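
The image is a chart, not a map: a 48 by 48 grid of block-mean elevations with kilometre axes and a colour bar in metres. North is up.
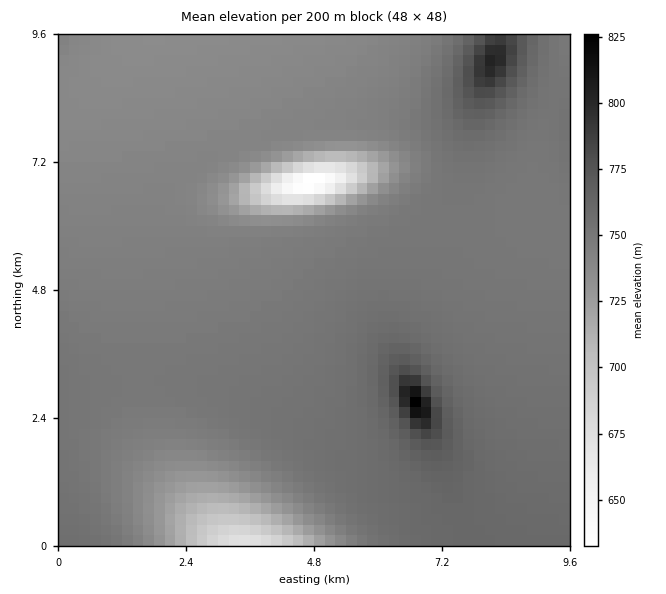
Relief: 625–830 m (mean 745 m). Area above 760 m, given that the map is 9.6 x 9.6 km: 8.6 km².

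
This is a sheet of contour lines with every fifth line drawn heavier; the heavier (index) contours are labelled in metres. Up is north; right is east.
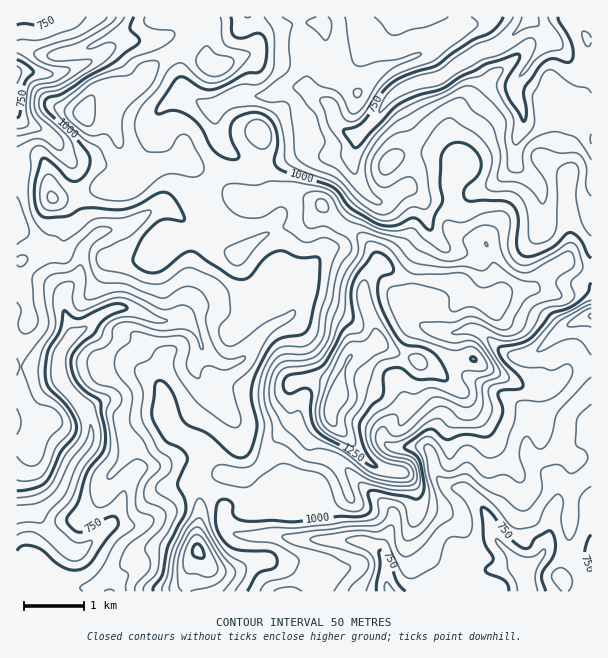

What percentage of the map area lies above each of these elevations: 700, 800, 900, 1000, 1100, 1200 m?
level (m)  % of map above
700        97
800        85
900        63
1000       37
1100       16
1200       7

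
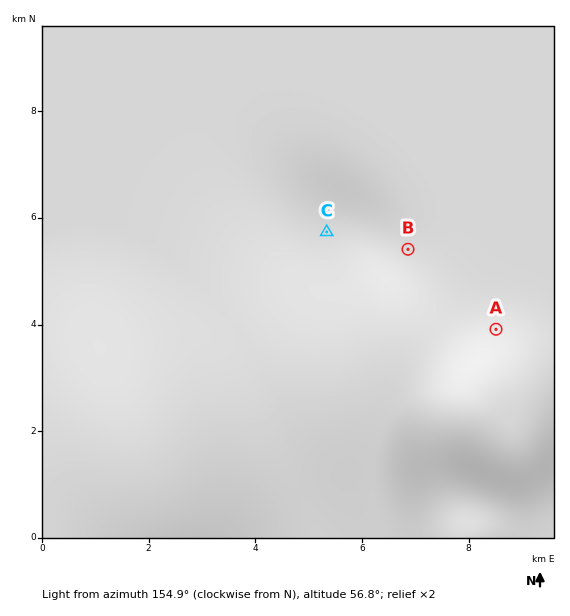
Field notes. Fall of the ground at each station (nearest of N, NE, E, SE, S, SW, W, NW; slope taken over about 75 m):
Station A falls S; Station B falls E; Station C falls SW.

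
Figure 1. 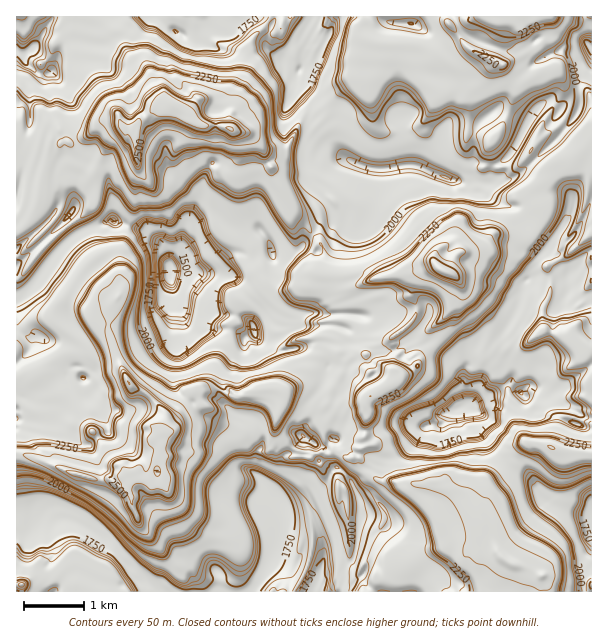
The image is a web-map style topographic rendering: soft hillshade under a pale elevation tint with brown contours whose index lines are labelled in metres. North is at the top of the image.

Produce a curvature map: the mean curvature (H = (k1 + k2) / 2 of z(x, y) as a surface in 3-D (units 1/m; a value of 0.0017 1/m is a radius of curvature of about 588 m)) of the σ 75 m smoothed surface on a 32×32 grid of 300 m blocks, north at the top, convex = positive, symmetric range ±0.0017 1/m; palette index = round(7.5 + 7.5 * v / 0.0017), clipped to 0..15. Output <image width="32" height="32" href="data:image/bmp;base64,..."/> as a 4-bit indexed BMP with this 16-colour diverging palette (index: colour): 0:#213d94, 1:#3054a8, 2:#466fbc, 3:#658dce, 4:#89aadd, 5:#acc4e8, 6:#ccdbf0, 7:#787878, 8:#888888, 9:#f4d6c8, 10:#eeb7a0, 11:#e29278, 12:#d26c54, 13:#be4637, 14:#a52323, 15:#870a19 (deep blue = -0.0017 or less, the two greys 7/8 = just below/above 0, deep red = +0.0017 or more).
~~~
<image width="32" height="32" href="data:image/bmp;base64,Qk12AgAAAAAAAHYAAAAoAAAAIAAAACAAAAABAAQAAAAAAAACAAATCwAAEwsAABAAAAAAAAAAlD0hAKhUMAC8b0YAzo1lAN2qiQDoxKwA8NvMAHh4eACIiIgAyNb0AKC37gB4kuIAVGzSADdGvgAjI6UAGQqHAPiIjEJMdWKsKVqqliqHjaOcqckHqlP0V4doqHO5iYyzBH0wbXSKxmemhqlOmIjLpmdUBP07R8R1l7R3LHiLSXRnQFrxq4aTdJbBZJl4mnKTITmn2Pk2lCiJhH64iMdBVFj/jqnXUoB3RDx7ztyWKMf/yWhqtqpnrerHl3aIlmz/NDC2PMWFuKEHecYjU2z9hZd2ZmznlVD0qE9QMlUpNoGXiGRrd8K652hfaGYAbVY5iIdH+lvonvpoSu6rZYg4G5mHPoZWqjSYh3XLt4yohbhmlk9YAZdnNah3VHknhpCbVZLcZ2gscIWpeHtadFav6o16rHUThqlzCHd1adhVVTY1xNrVRszIX7mFJleNknh3wXhv+AgzWD6IjP2L+Hc4ZrYch8gGpchFuZhYrnfYZZJsQYyiQ32HVJczhnuK1MNtuHkwcrKJdl+Edzpo9YeNCZmE8Mq0pUDNV4d0mYZZjCiIibKumArot0iJqYYlOLk3eHiD+CloVKV4YiMjhmV6qXiGI/VnNZ6XeGqqmHbg1LiIhtr0Ju78CmiHh4V591pbjca/Xr9lXhiXSkVpNxoIVmVDm23nudxwtn6Bq6qKgoijZXRcmqq4ZEjoqad2ZqzUCnhlyoZ0aRcn2IiIaPl2qFO4dWpgIriEY9iap4YkSGCxmIizJXY611K7QSmYzMmm"/>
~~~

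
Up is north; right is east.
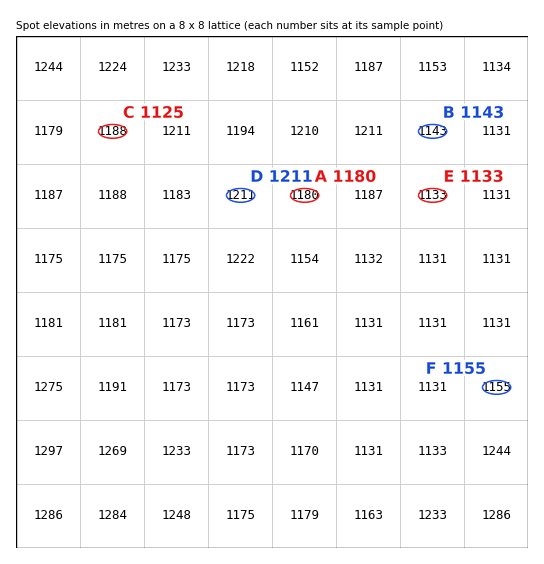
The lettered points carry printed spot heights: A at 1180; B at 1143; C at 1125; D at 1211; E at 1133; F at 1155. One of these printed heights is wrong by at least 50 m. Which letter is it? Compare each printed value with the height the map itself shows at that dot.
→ C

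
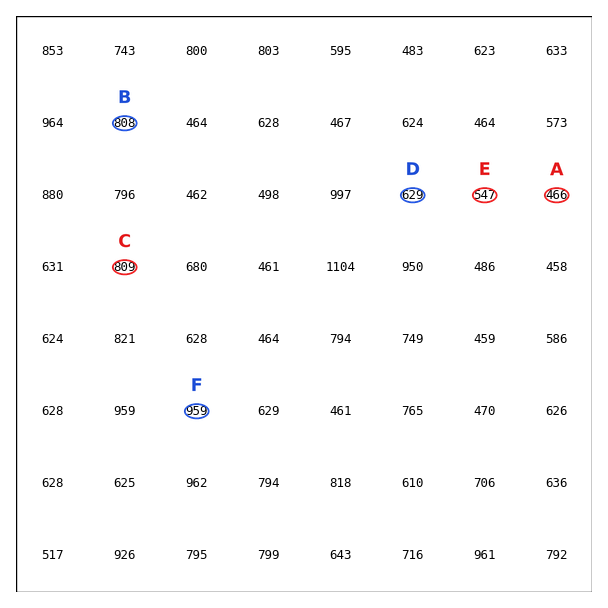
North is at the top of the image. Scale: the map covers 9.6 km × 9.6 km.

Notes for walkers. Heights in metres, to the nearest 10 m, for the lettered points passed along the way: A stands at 470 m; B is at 810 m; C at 810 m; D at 630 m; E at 550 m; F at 960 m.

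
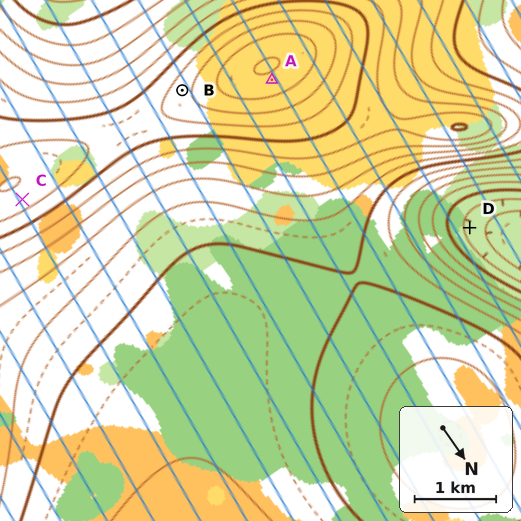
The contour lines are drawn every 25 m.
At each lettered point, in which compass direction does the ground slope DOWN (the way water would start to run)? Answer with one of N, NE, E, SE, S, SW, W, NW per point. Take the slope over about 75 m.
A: N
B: SE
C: N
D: NW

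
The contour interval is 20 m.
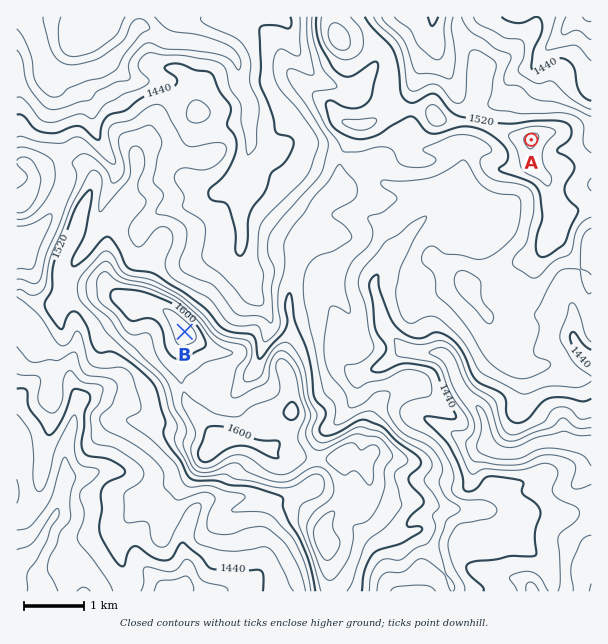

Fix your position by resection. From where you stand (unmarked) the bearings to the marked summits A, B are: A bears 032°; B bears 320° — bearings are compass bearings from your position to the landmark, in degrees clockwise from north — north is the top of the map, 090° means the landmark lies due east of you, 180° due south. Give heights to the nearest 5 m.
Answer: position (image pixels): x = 315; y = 486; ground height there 1530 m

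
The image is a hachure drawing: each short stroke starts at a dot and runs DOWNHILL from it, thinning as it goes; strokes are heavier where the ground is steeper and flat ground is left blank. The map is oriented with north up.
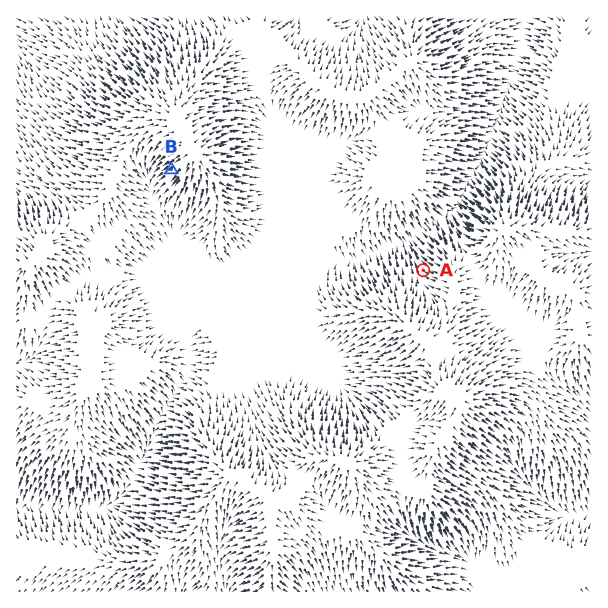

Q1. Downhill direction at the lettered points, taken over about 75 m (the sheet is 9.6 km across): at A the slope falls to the NW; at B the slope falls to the SW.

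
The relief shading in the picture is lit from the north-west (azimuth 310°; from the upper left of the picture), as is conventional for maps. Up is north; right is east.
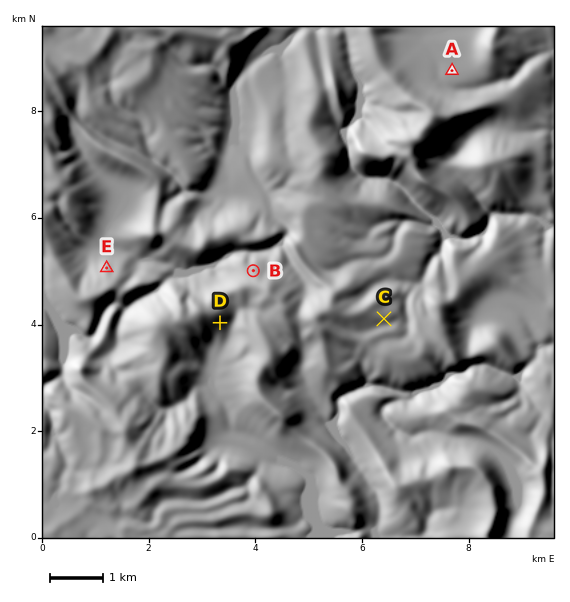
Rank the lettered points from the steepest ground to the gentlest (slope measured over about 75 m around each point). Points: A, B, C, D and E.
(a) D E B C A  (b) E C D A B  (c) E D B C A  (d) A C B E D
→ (a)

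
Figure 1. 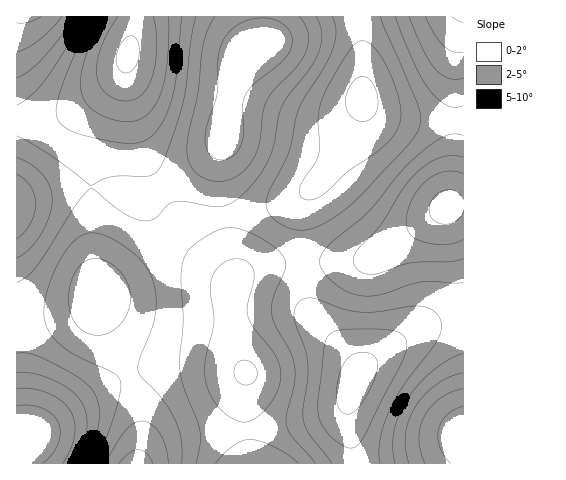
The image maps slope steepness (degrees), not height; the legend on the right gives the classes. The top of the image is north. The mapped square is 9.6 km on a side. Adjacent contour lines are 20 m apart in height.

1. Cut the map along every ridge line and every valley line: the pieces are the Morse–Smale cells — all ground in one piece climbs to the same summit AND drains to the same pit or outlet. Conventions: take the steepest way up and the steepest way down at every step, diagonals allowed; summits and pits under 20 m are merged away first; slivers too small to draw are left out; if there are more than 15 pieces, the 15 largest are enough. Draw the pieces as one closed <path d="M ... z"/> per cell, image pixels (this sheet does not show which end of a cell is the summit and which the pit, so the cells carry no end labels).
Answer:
<path d="M356 16l-94 1 0 25-20 20-5 12-9 29-9 65 0 24 4 25 44-9 34-12 19-16 23-30 13-25 6-23 0-54z"/><path d="M262 16l-127 1-1 15-12 45-26 53-4 24 0 32 19 3 23 9 6 0 36-19 27-18 16-15 6-12 3-31 9-29 8-15 17-17z"/><path d="M302 262l-22 1-23 5-16 7-9 10 0 40 7 30 7 17-1 51 6 39 1 2 103 0 1-6-9-37 0-14 11-31 0-6-11-16-35-39-7-18z"/><path d="M363 101l-7 24-13 25-39 50-2 11 0 47 2 4 57-1 9-2 65-43 14-13 6-41 1-40-64-4-22-9z"/><path d="M463 121l-7 1-4 64-3 17-5 7-74 49-9 2-58 2 1 27 5 18 11 18 32 34 6 15 13-15 42-28 26-9 25-3z"/><path d="M463 320l-24 3-19 6-39 24-21 18-6 12-7 24 1 23 8 34 108-1z"/><path d="M175 235l-30 28-46 31 0 10 6 21 23 50 40-10 49 1 27 6-12-47-1-34 2-7-31-24z"/><path d="M204 365l-44 1-31 10 8 24 4 21 0 23-3 20 114-1-7-40 1-51-14-4z"/><path d="M134 16l-117 0-1 104 19 1 28-6 18-9 24-18 16-15 5-9 8-32z"/><path d="M463 16l-106 0 5 32 2 55 6 6 9 5 19 5 57 2 1-62z"/><path d="M91 186l-25 3-50 12 0 90 5 28 28-2 22-5 19-8 8-6 1-4-7-48z"/><path d="M98 296l-8 8-19 8-50 8 2 93 5 22 10-4 56-38 34-17-23-51z"/><path d="M129 375l-35 18-56 38-9 4-4 10-1 18 113 1 4-20 0-23-4-21z"/><path d="M124 67l-19 21-30 21-23 10-36 3 1 78 49-11 26-3 0-32 4-24 26-53z"/><path d="M95 186l-3 1 0 59 6 47 1 1 46-31 27-24 3-5-34-34-25-10z"/>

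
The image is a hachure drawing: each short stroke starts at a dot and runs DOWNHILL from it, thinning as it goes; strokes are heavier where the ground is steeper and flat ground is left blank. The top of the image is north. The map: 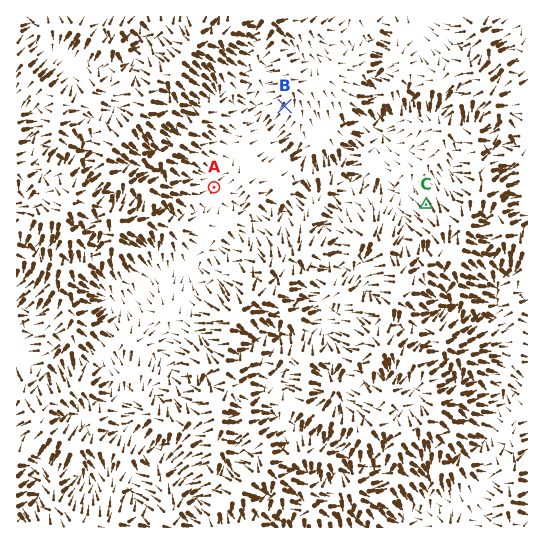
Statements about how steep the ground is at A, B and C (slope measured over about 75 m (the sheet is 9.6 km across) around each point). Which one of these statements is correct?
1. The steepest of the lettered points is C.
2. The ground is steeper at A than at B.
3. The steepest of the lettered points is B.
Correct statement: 1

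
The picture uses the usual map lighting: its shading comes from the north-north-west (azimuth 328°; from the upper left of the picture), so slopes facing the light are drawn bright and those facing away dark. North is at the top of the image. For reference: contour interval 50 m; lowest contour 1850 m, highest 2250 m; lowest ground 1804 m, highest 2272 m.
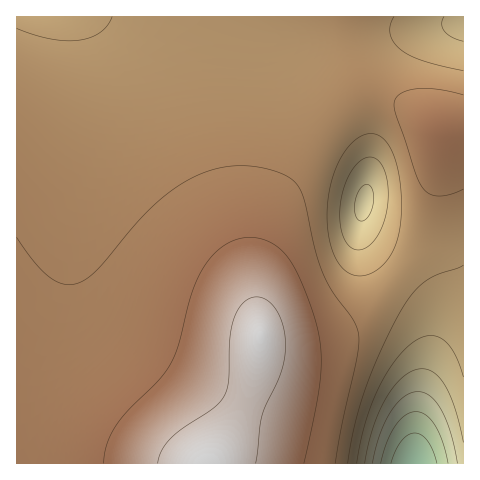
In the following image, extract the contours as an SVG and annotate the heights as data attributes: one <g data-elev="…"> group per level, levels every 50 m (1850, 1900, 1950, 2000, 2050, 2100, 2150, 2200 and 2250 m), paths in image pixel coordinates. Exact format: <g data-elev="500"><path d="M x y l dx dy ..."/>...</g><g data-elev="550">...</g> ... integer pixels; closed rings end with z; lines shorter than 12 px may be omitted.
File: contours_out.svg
<g data-elev="1850"><path d="M391 463l5-12 5-10 6-6 7-2 7 2 6 6 6 10 4 12"/></g><g data-elev="1900"><path d="M381 463l5-20 9-17 10-11 11-3 10 3 9 10 7 16 6 22"/></g><g data-elev="1950"><path d="M372 463l7-28 11-23 14-15 7-4 7-1 7 1 6 4 10 13 10 23 6 30"/></g><g data-elev="2000"><path d="M365 463l8-35 12-29 8-12 9-9 8-6 8-3 7 0 7 2 7 6 6 8 10 24 8 33"/><path d="M361 221l-4-2-2-4 0-14 6-13 3-3 4-1 3 3 2 5 0 12-5 13-4 3z"/></g><g data-elev="2050"><path d="M357 463l7-37 13-34 15-28 19-20 8-5 8-3 7 0 8 3 6 5 6 9 9 24"/><path d="M358 250l-4-1-5-3-6-10-3-15 1-19 4-17 8-16 9-9 9-3 8 5 6 11 3 15-1 19-3 16-7 14-9 10z"/><path d="M463 41l-10-3-8-6-3-7 2-8"/></g><g data-elev="2100"><path d="M348 463l6-37 11-36 16-39 20-40 12-18 12-11 12-7 26-10"/><path d="M356 276l-7-3-6-4-6-8-4-9-5-24 0-28 6-26 10-22 14-14 7-4 7 0 7 2 6 5 6 8 4 11 6 30 0 33-6 22-9 17-7 7-8 4-8 3z"/><path d="M463 71l-40-10-21-11-8-8-4-8 0-8 4-9"/><path d="M112 17l-5 9-8 7-9 5-12 2-12 1-16-2-33-11"/></g><g data-elev="2150"><path d="M335 463l8-42 14-65 2-22-6-14-19-26-10-18-9-26-12-53-5-11-7-7-21-9-27-4-25 2-24 9-19 11-19 15-21 21-38 46-12 10-10 4-13 0-14-8-14-14-17-25"/><path d="M463 95l-26-6-23 0-9 2-6 4-4 4-1 6 2 11 20 58 8 15 7 5 8 2 12-2 12-5"/></g><g data-elev="2200"><path d="M304 463l12-54 4-31 1-25-4-25-13-41-16-29-8-9-9-6-11-4-10-2-13 2-12 6-11 9-10 12-12 26-13 51-7 18-12 18-31 31-13 15-9 19-3 19"/></g><g data-elev="2250"><path d="M256 463l6-46 19-45 4-14 1-12-2-18-7-16-8-11-6-3-6-1-7 1-7 5-6 8-3 9-4 20-2 42-4 15-11 12-30 19-12 10-9 13-4 12"/></g>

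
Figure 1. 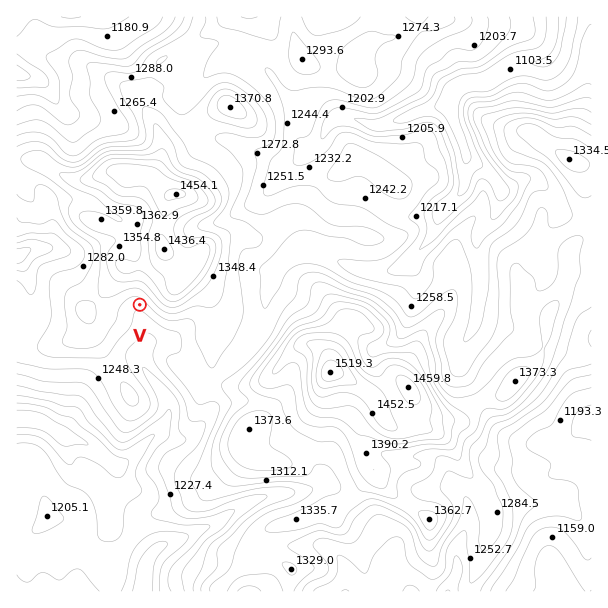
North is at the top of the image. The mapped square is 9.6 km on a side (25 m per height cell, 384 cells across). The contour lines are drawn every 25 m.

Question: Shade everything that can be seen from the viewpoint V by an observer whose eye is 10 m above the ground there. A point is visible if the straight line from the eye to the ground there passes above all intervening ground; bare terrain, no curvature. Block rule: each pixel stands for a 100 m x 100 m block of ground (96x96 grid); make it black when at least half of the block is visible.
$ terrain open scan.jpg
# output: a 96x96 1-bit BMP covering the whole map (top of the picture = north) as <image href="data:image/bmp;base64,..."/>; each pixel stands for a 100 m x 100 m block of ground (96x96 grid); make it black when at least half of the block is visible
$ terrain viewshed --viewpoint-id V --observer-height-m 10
<image width="96" height="96" href="data:image/bmp;base64,Qk2+BAAAAAAAAD4AAAAoAAAAYAAAAGAAAAABAAEAAAAAAIAEAAATCwAAEwsAAAIAAAAAAAAA////AAAAAAAAAAAPwAAAAAAAAAAAAAD/4AAAAAAAAAAAAAD/8AAAAAAAAAAAAAB/+AAAAAAAAAAAAAB//gAAAAAAAAAAAAAAf4AAAAAAAAAAAAAAfwAAAAAAAAAAAAAAPgAAAAAAAAAAAAAADgAAAAAAAAAAAAAAAAAAAAAAAAAAAAAAAAAAAAAAAAAAAAAAAAAAAAAAAAAAAAAAAAAAAAAAAAAAAACAAAAAAAAAAAAAAAAAAAAAAAAAAAAAAAAAAAAAAAAAAAAAAAAAAAAAAAAAAAAAAAAAAAAAAAAAAAAAAAB+AAAAAAAAAAAAAAB/AAAAAAAAAAAAAAH/gAAAAAAAAAAAAAD/wAAAAAAAAAAAAAD/4AAAAAAAAAAAAAD/8AAAAAAAAAAAAAD/+AAAAAAAAAAAAABx+AAAAAAAAAAAAABw/AAAAAAAAAAAAABwfgAAAAAAAAAAAAAAPwAAAAAAAAAAAAAAP4AAAAAAAAAAAAAAH8AAAAAAAAAAAAcAH4AAAAAAAAAAAB8EEABAAAAAAAAAAD8GPgBAAAAAAAAAAH4P/4BgAAAAAAAAAP4Pj8DwAAAAAAAAAPwfg+BwAAAAAAAAAfx/APAwAAAAAAAAAf//AAAAAAAAAAAAAf//AAAAAAAAAAAAAf//AAAAAAAAAAAAA9//AAAAAAAAAAAAB5/AAAAAAAAAAAAAB/+AAAAAAAAAAAAAB/8AAAAAAAAAAAAAB/8AAAAAAAAAAAAAD/8AAAAAAAAAAAAAB/+AAAAAAAAAAAAAAP+AAAAAAAAAAAAAAP+AAAAAAAAAAAAAAH8AAAAAAAAAAAAAAH4AAAAAAAAAAAAAADwAAAAAAAAAAAAAAAAAAAAAAAAAAAAAAAAAAAAAAAAAAAAAAAAAAAAAAAAAAAAAAAAAAAAAAAAAAAAAAAAAAAAAAAAAAAAAAAAAAAAAAAAAAAAAAAAAAAAAAAAAAAAAAAAAAAAAAAAAAAAAAAAAAAAAAAAAAAAAAAAAAAAAAAAAAAAAAAAAAAAAAAAAAAAAAAAAAAAAAAAAAAAAAAAAAAAAAAAAAAAAAAAAAAAAAAAAAAAAAAAAAAAAAAAAAAAAAAAAAAAAAAAAAAAAAAAAAAAAAAAAAAAAAAAAAAAAAAAAAAAAAAAAAAAAAAAAAAAAAAAAAAAAAAAAAAAAAAAAAAAAAAAAAAAAAAAAAAAAAAAAAAAAAAAAAAAAAAAAAAAAAAAAAAAAAAAAAAAAAAAAAAAAAAAAAAAAAAAAAAAAAAAAAAAAAAAAAAAAAAAAAAAAAAAAAAAAAAAAAAAAAAAAAAAAAAAAAAAAAAAAAAAAAAAAAAAAAAAAAAAAAAAAAAAAAAAAAAAAAAAAAAAAAAAAAAAAAAAAAAAAAAAAAAAAAAAAAAAAAAAAAAAAAAAAAAAAAAAAAAAAAAAAAAAAAAAAAAAAAAAAAAAAAAAAAAAAAAAAAAAAAAAAAAAAAAAAAAAAAAAAAAAAAAAAAAAAAAAAAAAAAAAAAAAAAAAAAAAAAAAAAAAAAAAAAAAAAAAAAAA="/>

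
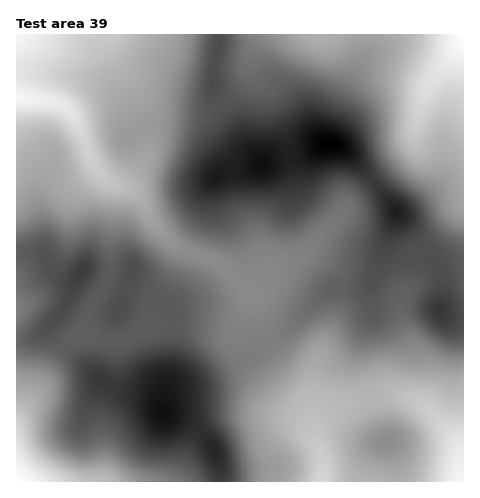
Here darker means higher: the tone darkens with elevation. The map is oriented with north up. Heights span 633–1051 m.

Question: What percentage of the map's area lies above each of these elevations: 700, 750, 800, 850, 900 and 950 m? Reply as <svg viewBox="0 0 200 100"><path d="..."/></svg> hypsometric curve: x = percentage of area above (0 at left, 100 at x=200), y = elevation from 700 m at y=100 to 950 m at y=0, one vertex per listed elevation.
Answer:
<svg viewBox="0 0 200 100"><path d="M191 100l-20-20-38-20-34-20-38-20-39-20"/></svg>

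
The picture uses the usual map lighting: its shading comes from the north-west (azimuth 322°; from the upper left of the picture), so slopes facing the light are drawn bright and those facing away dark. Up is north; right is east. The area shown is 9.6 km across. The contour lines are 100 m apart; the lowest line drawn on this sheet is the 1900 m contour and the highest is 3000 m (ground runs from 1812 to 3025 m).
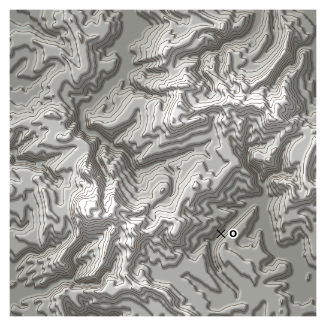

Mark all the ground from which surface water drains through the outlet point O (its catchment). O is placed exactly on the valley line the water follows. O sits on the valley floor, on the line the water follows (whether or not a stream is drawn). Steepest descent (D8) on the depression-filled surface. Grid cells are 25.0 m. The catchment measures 8.384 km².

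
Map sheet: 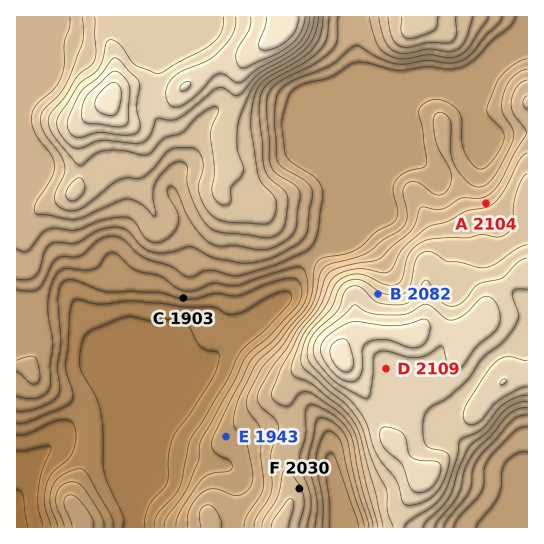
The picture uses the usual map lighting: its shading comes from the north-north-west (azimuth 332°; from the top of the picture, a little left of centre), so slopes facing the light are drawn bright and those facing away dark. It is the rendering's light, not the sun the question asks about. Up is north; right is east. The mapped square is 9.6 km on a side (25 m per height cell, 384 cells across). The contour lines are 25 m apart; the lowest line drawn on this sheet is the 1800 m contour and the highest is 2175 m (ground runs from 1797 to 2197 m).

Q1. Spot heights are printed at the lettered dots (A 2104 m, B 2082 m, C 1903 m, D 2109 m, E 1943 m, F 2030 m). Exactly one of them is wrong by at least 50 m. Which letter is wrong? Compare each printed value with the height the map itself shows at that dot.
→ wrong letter A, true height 2016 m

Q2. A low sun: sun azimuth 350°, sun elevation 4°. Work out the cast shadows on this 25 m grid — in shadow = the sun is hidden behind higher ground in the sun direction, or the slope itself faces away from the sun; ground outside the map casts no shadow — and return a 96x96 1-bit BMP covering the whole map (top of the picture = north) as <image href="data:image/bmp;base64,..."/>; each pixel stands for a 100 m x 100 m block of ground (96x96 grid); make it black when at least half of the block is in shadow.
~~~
<image width="96" height="96" href="data:image/bmp;base64,Qk2+BAAAAAAAAD4AAAAoAAAAYAAAAGAAAAABAAEAAAAAAIAEAAATCwAAEwsAAAIAAAAAAAAA////AAAAAAAAAAAAAAAGA8B///8AAAAAAAAHB8B///8AAAAAAAAHB8B///8AAAAAAAAAD8B///8AAAAAAAAAD8A///8AAAAAAAAAH8A///8AAAAAAAAAH8A///8AAAAAAAAAH8Af//8AAAAAAAAAP8AP//8wAAAAAAAAP8AD//88AAAAAAAAf8AA//9+AAAAAAAAf8AAf/9/AAAAAAAA/8AAP/9/AAAAAAAB/8AAH///gAAAAAAD/8AAH///gAAAAAAD/8AAD///wAAAAAAB/8AAD///wAAAAAAB/8AAH///wAAAAAAB/8AAD///4AAAAAAB/8AAB///4AAAAAAD/4AAA///4AAAAAGD/4AAAf//wAAAAAGH/4AAAP//wAAAAAAH/4AAAH//AAAAAAAH/4AAAH9+AAAAAAAH/4AAED8cAAAAAAAP/4AAOA8AAAAAAAAP/4A4OAAAAAAAAAAH/4D8PAAAAcAAAAAH/wf8PgAAA+AAAAAD+A/+HwAAB+DmAAAAgB/+D4AAD/P/AAAAAD/+D8AAD///+eAAAH/+B+AAH/////gAAH/8A/AAH/////4AAHwAAfAAP/////8AAAAAAPAAP//////AAAAAAAAAf//////gAAAAAAAAf//////wAAAAAABw///////4AAAAAAB4///////4AAAAAAD////////8AAAAAAD////////8AAAAAAD////////+AAAAAAD////////+AAAAAAD////+f//+AAAAAAD////+H//+AAAAAAAH///+H//+AAAAAAAD///+H//+AAAAAAAH///+H//+AAAAAAAH///+H///AAAAAAAP///+H///AAAAAAAf///+H///AAAAAAAf///8D///AAAAAAAP//8AD//wAAAAAAAP//8AD/+AAAAAAAAH//8AD/wAAAAAAAAH//+AD8AAAAAAAAAD//+ABgAAQAAAAAAA//+AAAAAwAAAAAAAP//4AAAA4AAAAAAAD//8AAAB4AAAAAAAAf/+AAAD4AAAAAAAA///AAAP4AAAAAAAB///gAA/4AAAAAAAD///wAD/4AAAAAAAf///4AH/8AAAAAAB////4AP/8AAAAAAD////4AP/8AAAAAAH////4Af/8AAAAAAH////8Af/8AAAAAAH////8A//8AAAAAAH////8B//8AAAAAAAD/4f8B//8AAYAAAAB/gP+D//8AA4AAAAA/AP+D//8AB8CAAAAeAP/D//8AB8PAAAAAAH/n//8AD//AAAAAAH/3//8AH//AAAAAAD////8AH//gAAAAAB////+AP//gAAAAAAf///+Af//gAAAAAAH////A///wAAAAAAD////h///wAAAAAAAj///////4AAAAAAAB///////4AAAAAAAA///////8AAAAAAAAf//////+AAAAAAAAP//D///+AAAAAAAAH/8Af///AAAAAAAAB/wAD///AAAAAAAAA/wAA/B/gAAAAAAAAPwAAAA/gAAAAAAAAHwAAAA/wAAAAAAAADgAAAAAA="/>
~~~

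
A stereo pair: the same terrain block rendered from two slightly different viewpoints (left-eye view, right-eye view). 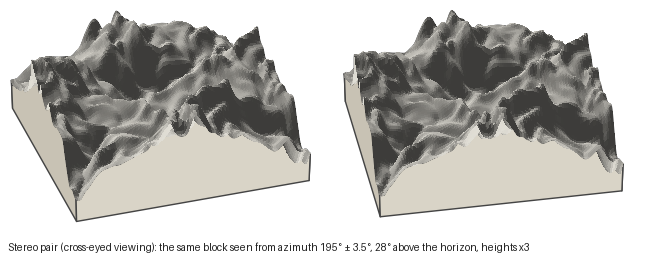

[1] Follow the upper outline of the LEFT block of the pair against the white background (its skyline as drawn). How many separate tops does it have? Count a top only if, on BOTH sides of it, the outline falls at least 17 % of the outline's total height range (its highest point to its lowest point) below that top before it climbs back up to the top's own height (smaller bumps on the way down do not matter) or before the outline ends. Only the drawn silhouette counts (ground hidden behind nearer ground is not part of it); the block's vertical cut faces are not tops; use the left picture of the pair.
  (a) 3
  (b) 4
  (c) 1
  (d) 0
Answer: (c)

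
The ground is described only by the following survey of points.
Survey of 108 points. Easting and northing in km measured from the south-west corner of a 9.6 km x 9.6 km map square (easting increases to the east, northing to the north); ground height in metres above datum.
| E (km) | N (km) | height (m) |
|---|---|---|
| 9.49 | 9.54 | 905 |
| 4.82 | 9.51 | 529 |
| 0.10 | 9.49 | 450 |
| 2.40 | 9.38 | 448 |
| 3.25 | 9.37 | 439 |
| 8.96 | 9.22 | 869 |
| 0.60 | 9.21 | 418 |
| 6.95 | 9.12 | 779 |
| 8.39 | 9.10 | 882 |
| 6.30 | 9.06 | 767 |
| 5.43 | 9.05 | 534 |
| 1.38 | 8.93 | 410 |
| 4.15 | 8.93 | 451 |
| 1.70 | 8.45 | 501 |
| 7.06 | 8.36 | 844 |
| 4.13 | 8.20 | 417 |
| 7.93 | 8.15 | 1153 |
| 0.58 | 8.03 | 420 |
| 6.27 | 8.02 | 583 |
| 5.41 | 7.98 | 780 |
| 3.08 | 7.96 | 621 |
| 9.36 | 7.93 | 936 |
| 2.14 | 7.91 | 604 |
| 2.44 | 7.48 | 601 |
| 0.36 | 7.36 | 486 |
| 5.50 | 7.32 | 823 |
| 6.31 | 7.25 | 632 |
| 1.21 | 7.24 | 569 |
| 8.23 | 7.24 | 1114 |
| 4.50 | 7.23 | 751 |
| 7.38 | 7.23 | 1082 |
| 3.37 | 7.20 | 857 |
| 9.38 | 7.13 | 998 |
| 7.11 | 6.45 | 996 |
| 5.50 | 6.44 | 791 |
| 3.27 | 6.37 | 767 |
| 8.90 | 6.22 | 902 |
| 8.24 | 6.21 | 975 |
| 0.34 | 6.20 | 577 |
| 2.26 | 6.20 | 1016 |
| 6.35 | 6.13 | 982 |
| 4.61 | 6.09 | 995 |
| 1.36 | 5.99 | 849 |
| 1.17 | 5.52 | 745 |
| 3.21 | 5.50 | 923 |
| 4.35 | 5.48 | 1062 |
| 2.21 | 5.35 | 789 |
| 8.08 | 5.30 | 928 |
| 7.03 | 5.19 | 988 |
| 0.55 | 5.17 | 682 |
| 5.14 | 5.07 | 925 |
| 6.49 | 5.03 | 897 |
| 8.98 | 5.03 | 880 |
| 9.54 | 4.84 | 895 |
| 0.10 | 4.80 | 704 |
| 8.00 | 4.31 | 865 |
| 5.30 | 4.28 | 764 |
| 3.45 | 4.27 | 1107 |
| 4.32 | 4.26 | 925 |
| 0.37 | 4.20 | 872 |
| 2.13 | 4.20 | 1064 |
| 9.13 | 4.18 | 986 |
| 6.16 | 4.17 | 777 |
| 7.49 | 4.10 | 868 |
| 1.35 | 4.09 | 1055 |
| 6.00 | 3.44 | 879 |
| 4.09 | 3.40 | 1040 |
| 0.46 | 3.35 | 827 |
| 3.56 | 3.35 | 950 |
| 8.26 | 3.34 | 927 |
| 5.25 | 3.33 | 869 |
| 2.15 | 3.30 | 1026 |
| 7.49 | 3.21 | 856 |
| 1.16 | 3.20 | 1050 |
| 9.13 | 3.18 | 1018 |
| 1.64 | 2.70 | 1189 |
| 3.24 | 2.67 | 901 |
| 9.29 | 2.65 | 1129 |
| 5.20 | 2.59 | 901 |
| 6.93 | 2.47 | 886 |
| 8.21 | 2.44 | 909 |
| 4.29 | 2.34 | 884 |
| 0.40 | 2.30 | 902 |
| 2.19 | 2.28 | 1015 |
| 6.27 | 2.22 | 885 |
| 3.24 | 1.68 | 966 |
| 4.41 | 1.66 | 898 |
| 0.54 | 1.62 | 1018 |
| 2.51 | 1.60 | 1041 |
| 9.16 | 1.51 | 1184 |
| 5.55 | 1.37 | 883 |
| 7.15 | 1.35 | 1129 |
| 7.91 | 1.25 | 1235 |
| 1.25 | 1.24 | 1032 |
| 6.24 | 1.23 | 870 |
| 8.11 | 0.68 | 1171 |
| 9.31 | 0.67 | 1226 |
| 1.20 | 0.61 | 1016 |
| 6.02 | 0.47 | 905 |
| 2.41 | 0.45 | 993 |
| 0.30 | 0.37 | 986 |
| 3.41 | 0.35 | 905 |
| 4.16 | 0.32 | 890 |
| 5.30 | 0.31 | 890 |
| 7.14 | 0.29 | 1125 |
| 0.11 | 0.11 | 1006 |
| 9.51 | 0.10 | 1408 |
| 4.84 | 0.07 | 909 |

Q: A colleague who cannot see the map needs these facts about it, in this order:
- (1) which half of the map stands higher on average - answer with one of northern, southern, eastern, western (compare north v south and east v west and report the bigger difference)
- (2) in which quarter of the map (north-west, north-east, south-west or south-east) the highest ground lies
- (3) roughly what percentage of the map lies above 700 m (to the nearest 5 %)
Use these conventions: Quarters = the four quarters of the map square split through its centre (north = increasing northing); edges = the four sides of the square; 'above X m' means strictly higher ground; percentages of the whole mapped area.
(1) Taken as a whole, the southern half is higher than the northern.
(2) The highest point lies in the south-east quarter of the map.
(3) Roughly 85 % of the ground is higher than 700 m.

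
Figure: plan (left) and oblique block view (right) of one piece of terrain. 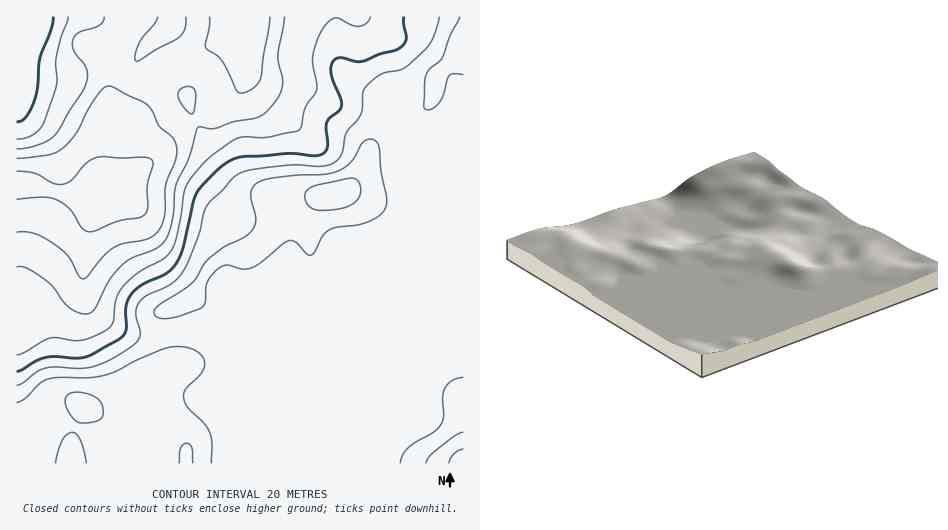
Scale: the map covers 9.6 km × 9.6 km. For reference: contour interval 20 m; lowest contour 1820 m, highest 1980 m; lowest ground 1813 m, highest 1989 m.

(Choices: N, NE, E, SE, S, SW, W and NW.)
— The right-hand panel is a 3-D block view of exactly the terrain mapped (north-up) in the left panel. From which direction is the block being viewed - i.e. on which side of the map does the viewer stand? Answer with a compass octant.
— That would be SE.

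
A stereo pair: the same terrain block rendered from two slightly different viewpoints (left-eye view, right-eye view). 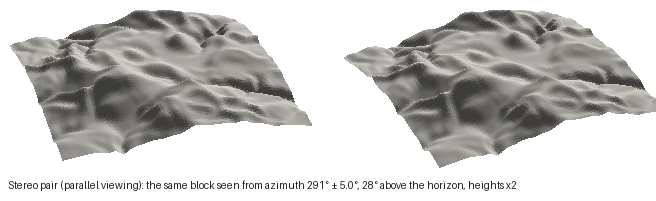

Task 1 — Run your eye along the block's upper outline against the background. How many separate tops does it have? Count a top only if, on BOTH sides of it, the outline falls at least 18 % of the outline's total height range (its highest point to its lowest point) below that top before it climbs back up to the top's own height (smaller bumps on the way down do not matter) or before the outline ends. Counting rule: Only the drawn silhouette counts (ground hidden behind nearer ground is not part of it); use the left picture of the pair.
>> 1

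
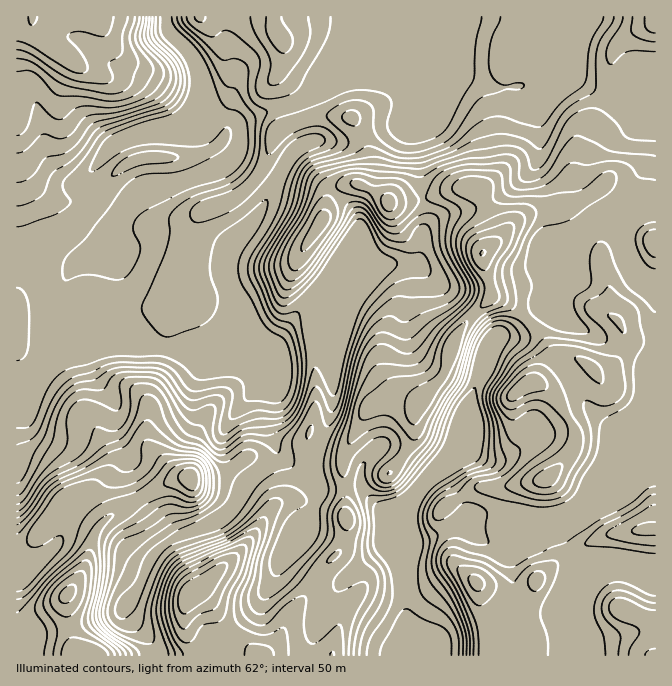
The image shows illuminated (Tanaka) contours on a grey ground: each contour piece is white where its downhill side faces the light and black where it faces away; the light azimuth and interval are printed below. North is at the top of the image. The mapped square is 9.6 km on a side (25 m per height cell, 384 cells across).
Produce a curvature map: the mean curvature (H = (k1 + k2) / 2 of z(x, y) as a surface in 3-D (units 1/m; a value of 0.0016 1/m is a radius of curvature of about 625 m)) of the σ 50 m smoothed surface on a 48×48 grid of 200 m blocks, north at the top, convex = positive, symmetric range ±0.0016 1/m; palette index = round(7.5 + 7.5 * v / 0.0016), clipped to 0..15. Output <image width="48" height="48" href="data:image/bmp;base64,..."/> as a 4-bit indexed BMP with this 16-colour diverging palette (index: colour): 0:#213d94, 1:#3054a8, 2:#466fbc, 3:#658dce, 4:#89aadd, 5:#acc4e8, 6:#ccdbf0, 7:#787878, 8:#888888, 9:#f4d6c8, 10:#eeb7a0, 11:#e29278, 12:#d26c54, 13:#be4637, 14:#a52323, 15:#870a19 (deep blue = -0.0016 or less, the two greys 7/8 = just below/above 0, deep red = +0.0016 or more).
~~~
<image width="48" height="48" href="data:image/bmp;base64,Qk32BAAAAAAAAHYAAAAoAAAAMAAAADAAAAABAAQAAAAAAIAEAAATCwAAEwsAABAAAAAAAAAAlD0hAKhUMAC8b0YAzo1lAN2qiQDoxKwA8NvMAHh4eACIiIgAyNb0AKC37gB4kuIAVGzSADdGvgAjI6UAGQqHAHZ83f/IQ4Z3e9p2fcVFeHY122d7Zmdou2VZmoQjOPdWmXmWScZWZmYjy3ecV2ZVZ2ZYhiA0WvVYdkq3R8hnVXYm2GeJV1aJiYq8uCBEi/iKYzjZZbuIZYY411eIR1j/2knf62FCev2oUyWslny4ZoZJ6mWZR1fMgxSd/IRhWu3aljNapkjaRHVt/ZbudXV3VHJI74RzKbrfyDNI2lW6NHnv2VXNpmZVRWUTj4N0Foiv+zNij9ljZVv5ZTNouYVERYxSXYJoMBNWz5J1KMpCdSemNXZFeMyqqn+0a9dYhRAAXfRXJc1zdGlFWclnVGvu7DrpR864doUiFupGSP9Sc5+UVnVERUNYqwfNhXvLhJ6FNK2pVekhI0/4ZmVndVZDbAe+2mZ72b+VVHmoMrRNoQa8/sve2kZ2ORZ4nKZFjP+VdVh2R/N/9wEoyIrf6UR3dTd1NqlUe8+WynVYWPQp/FFBEjVozYVnd3eHVHmJqFlRz7R7VfkgbbU3J6dVbMdHd3WId3SMljZQi3iugt1iTOkXJbplStdHd0OLqZNcl2exOIZt0H+nfdglJLlEe5VEd2N7y5NbyVb5FnIq8E/Zi+pACOo0ulaXV3VZymSd2USug0MI8CzJmN5xC/+Jt0nMZnZWqHvt2UNXlncH8CupqZ7nBJ7+hVqrZodmZYuYqFVVZ3cY4irIhlj5AGraVayZVZhnZVVDRFd3d3cZxRnadVj6AWiJrep5dZd3dmVUZ2d3d3QspxfLdWj+MCRJuWJKp5dnd2ZmmXdnd0ZMhzW6ZWfPgAWpQhOLlKdnZ4iImZmGdUx5d2ObhnZu9lqVVIzLpad2iqiIiJqWc16jd3N5p3Ukz+lVd8ualpd2iYd3iImGVGzlJ3ZIqHUQX6Z3d1anVYd3d3ZniIh2V5v8M3dVd1Q0rVV3hUjGNod3d3dmiJh2V7zvkGdzNURp/URWdl2zSnd3d3d2aJh3VGrf1Rc4eUac/7hEd12jbnd3d3d3d5hmZDau+iIauCWbu+tDRVh0n4d3d3d4mJmGVTR6/5Ad1hNnZq6nl0VmWIiIiHZ3ea3slTNH3oBP+nU0Vnu5zZZWZYiYipZnZFis6kJXuWiv6Hq7qEWYiauHiJh0NrlFZlMzjpJZ2+/JyWre7YI2lmvYeZl3Ym63Z2VlGOQq2quIiXq6mdgjmWfLiId6lRbf/+yWUtkEdUR4RFd3dpxymod3iaZ6qCI0REWLYb9AADaFMzRHhnhziodkVrZ6p1MSR3dZYq/pVZqEVlRHh4dke5d3d6WKdol1M0d2Q1aM3P6WZ3ZXmIZla7mIh5WIZpu6u0ZoaZUzVpuph3dXmId2WJhmiIN3eLy7vINKaeuWVVZniHdmd2Z3VVeHd2N4zLmJzpI7VauXV3Zmd3d2aId3dUm4d0Ws6Vec3EFrZFmnZnd3d3d2apiHdlm3ZmrKhXqodAGpZmu5dnd3d3eHaZiGdlnIZpt1V6p0ABnHd6yph3d3d3d3aJmmd1eqq4mJmarLMN+3h6l3h3d3h3d3Zni3d1RHnA=="/>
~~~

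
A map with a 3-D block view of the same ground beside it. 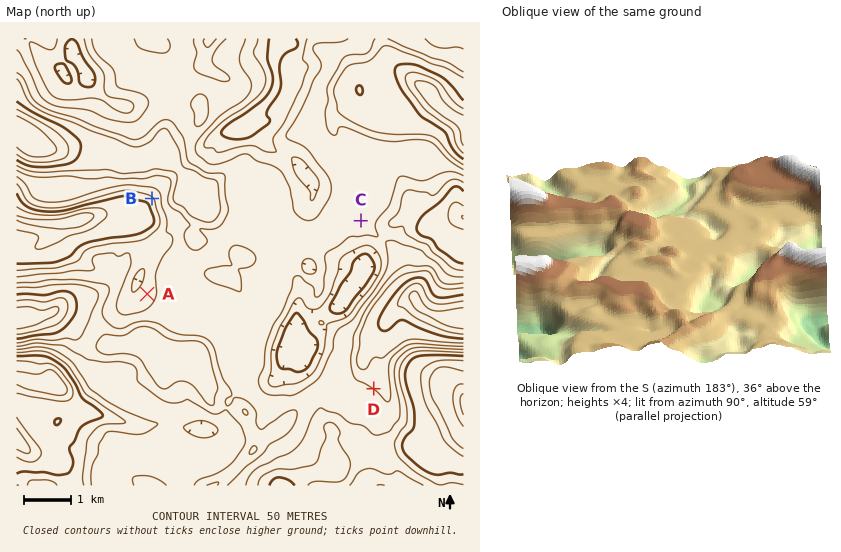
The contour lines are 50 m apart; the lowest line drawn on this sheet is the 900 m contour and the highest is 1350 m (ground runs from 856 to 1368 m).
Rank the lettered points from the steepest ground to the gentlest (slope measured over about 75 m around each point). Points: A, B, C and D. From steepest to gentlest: B D A C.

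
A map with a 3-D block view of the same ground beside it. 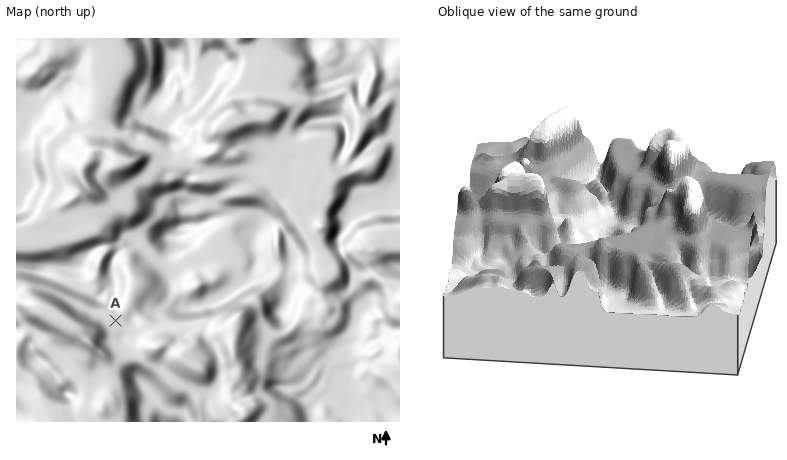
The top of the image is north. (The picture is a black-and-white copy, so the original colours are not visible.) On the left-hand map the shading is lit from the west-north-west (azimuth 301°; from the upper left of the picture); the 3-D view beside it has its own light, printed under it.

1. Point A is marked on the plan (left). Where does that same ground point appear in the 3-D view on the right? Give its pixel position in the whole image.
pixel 550 171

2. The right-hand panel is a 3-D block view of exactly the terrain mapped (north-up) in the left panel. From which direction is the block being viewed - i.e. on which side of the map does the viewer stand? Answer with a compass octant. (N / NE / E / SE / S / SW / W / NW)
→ E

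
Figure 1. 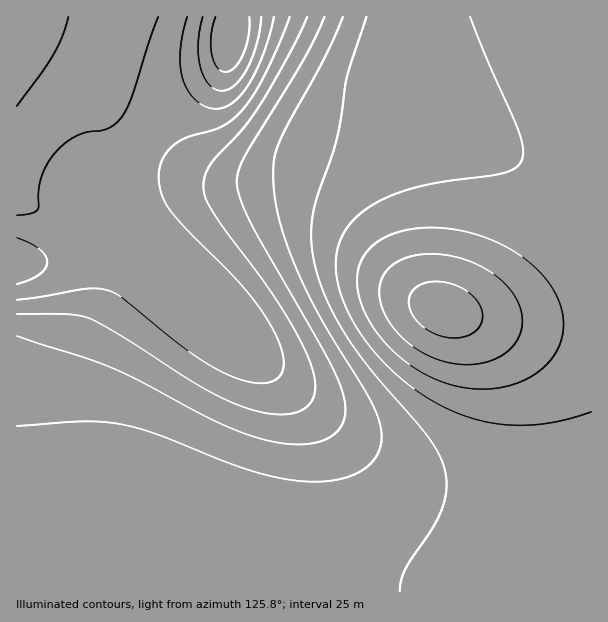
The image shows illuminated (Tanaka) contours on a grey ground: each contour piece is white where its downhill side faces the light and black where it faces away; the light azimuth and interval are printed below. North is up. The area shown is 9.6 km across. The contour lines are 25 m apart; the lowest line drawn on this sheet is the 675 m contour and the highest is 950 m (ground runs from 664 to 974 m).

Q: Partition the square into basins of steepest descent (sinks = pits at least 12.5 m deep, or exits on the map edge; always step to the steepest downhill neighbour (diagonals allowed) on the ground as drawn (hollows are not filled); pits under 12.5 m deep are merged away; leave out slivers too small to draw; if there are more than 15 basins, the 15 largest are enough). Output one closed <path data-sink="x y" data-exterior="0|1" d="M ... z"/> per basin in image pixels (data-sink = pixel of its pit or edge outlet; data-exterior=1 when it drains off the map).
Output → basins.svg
<path data-sink="444 309" data-exterior="0" d="M591 16l-359 1-3 30-3 12-6 10-8 9-32 19-22 22-31 43-18 32-1 19 6 11 14 15-11-4-19 12-26 11-30 4-26 1 1 329 575-1z"/><path data-sink="17 17" data-exterior="1" d="M231 16l-215 1 1 245 25 0 30-4 26-11 15-11 13 0-12-12-6-11 1-19 18-32 31-43 22-22 32-19 8-9 6-10 3-12 3-18z"/>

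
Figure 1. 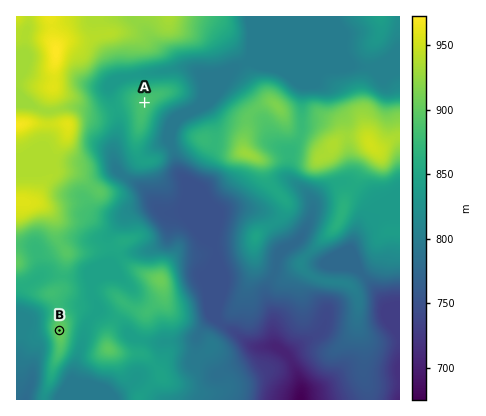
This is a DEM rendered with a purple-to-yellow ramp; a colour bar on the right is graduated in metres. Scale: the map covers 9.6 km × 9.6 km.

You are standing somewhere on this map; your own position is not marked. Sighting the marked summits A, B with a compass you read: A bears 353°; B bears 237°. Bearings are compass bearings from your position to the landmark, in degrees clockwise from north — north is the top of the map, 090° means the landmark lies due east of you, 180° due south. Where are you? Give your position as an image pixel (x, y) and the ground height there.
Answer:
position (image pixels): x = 164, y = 263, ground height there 857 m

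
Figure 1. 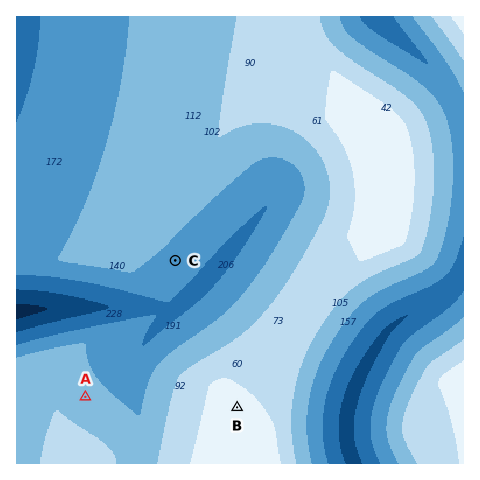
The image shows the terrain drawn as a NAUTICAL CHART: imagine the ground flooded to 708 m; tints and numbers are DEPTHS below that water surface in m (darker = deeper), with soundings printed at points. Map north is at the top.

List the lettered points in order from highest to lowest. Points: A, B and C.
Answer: B A C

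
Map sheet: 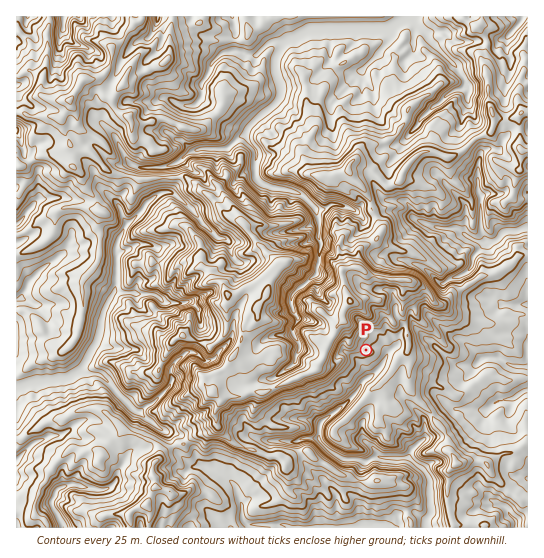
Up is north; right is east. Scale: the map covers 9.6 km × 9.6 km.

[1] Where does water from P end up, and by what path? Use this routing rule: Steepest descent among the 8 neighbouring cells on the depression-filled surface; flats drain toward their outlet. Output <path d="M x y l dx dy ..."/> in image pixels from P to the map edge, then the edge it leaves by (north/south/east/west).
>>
<path d="M366 350l3-3 10 0 7 7 0 4-7 11-8 8-4 1-5 4-3 7-10 12-7 6-11 7-10 9-2 3 0 15 11 10 13 8 15 0 7 3 12-5 4 0 1 1 28 0 17 16 3 5 0 27 1 1 0 7-5 7 0 6"/>
exit: south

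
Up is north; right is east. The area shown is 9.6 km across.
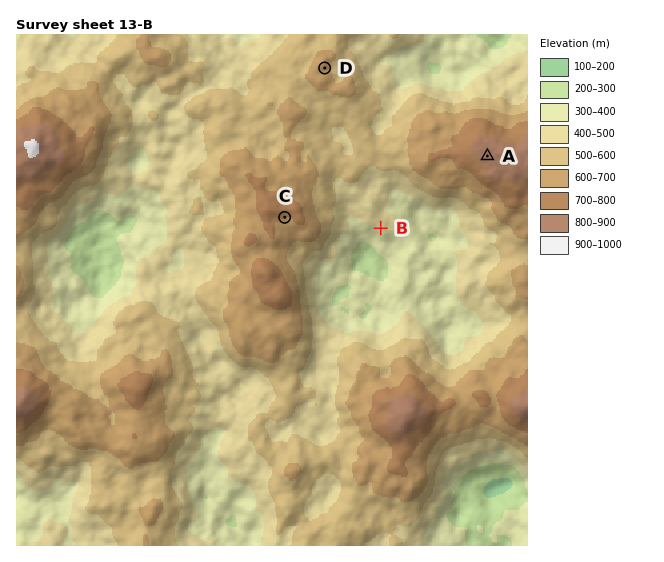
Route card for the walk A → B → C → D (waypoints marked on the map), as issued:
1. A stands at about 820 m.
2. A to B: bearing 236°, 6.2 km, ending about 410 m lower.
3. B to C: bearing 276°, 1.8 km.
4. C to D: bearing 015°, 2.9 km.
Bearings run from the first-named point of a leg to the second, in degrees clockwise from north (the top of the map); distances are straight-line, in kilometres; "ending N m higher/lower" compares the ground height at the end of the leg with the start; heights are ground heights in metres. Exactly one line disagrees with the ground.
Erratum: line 2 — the distance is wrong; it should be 2.4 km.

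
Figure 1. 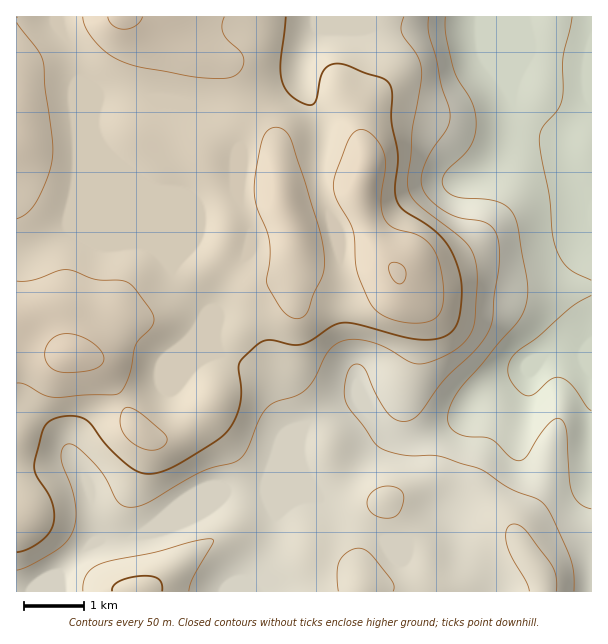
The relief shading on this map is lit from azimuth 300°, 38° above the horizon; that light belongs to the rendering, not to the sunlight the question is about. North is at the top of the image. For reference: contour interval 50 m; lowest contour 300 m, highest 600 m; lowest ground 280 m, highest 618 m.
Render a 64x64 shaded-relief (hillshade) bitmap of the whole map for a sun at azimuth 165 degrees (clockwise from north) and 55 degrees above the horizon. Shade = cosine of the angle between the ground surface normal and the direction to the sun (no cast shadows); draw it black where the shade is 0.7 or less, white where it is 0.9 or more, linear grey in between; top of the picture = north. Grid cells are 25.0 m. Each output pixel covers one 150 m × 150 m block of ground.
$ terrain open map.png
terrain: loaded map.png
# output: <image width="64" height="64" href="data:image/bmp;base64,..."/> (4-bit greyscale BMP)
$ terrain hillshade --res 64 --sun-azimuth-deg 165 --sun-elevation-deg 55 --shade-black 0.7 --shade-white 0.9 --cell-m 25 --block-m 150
<image width="64" height="64" href="data:image/bmp;base64,Qk12CAAAAAAAAHYAAAAoAAAAQAAAAEAAAAABAAQAAAAAAAAIAAATCwAAEwsAABAAAAAAAAAAAAAAABEREQAiIiIAMzMzAERERABVVVUAZmZmAHd3dwCIiIgAmZmZAKqqqgC7u7sAzMzMAN3d3QDu7u4A////AMuZmHZlVVZ4mru7qZmZmqqpmIiJmZmZmZmZmqmZmqqq3LmZdlRERFaJvMy6qZmqqqqYiIiIiJmZiJmqqqmZmar/7LmGQzIiNGirzMu6qqqqqpiIiIiIiJiImaqqqYiJmv//25dUQzIzRom8zMuqmZqpmIeIiJmImIiZqqqYd3ia///tuXZlVURFZ5u8y7qZmZmYh3iJmZiJmZmZmYh2eJnu/+3KmIiHdlVWeau7upmIiIh3iJmZmIiZmZmYh3eImc3d3LuqqqmYh2ZniaqqmYiIiIiJqqmYiJiIiYiHeIiIq7y7uqqquqmZh3Z4mZmYiIiIiJqqqpiIiIiIh3eIiHeZmqqqqqq7upmZh3eImZmIiIiJmqqqmZmYiId2Z3iHdniImZmZmrzMupmZh4iZmZiImZiZqqqpmZiId2VWd4d2d3iJmZmavN3cqZmYiZmZmZmZiIiJmaqpmYh2VEVniHd3d4iZmZq83u7bqZmZmZmZmZmHdmd4iZmYh3VERXiZiIiHeJmaqrze/+7LuqqpmZmZmZhlVVZ3iIh3ZVVWeJmZmZiImqq7ze7//+3MuqmZmZmqmHZVVVZ3dmZVVmZ5mZm7qZmqu7zN3u///u3LqpmZmaqZh2VVVWZVVVZnd4mZmcu6qqu7vMzd3e7u7cuqmZmZmZmId3dmZVRFZ3d3eZmZu7u7u7u7vLu7zd7dy7qZmYiJmYiIiIdlVVZ3iHd4mpmqvN3LuqqqmImrzd3MuqmZiIiIiJmaqYdmZniIdmeZmZq97ty6mYh3Z4mszMy7uqmYd3iJmqu6qYd3iIh2VomZir3v7bqYd2ZmZ5q8zMu7uqmIeImaq7u6mYiIh2VVeIiaze/uy6h3ZmZniau7y7u7upiImZqrzMy6mIh3dlVniLvN7u7cuoh3d2Z4mau7u8y7qZmZmqvM3cupiHd2VWZ4zM3e7u3LqYiZhmd4mru7vMu6qZmaq7zd3bqYh3dmZnjMzN3u7dy6mZmXZniau7u8zLupmZqrvN7u26mIh3ZniMu7zN3czLupmZh3eJq7u7vMu7qpmqu83v/tyqmYh3iJuqqru7uru7qZmYiJmru7u8zMy7qqu83v//7cu6mYiJmqmImZmJmrzKmZmZmqu7u83d3d3MzM3e///+7cupmZmamId3d3iazdy5mZmaq7vM3u7//+7u7v/////u7cuqqpqZh2ZmeJvM3MqZmZmrvM3u7//////////u7u7t27qqqZmHdmeJmru7u6mZiau8zd3u7v/////+7dzM3d3cu6qoiIiHiImZmZqqqZmZq7u8zMzM3d3u7t3cy7u8zMy7qqd3eIiIiIiIiJqqmZqruqqru7u7vMzMzLu7qqq7u7u7tVZneIh3d3iImqu6qqqqmaq7uqqqu7u6qqqqqqqqqqqlVWZ3d3d3iImaq7uqqqmZqru6qZqqqqqqqru6qqqpmZVVZnd3ZneJmZmru6mZmZmqu6qZmZqqqpmaq7qpmZmYhmZmd3dmZ4iZmZqrqYiImquqqZmZmZmZmImquqmZmIiId3d3d3ZneImZiJqpiIiaq6qZiIiIiJiHeJqqmZiIiImYd3d3h3d4mZmHiaqYiJqqqZiIh3Z3d2Z4maqZmZiIiqmId4iZiImZmZh4mpmImqqZmId2VVVVRWeJmZmZmZmLqpiImZmZmZmZmHiZmZmaqZmZiHZUMzIjRWeJmZmZmZu6qZmZmZmZmZmZiJmZmZmYiZmZh1QhAAE0VniZmZmZmruqmZmZmZmZmZmIiZmZqZiJmqqYZCEAASM0Z4mZmZmaqqqZmZmZmZmZmZiJmZmZiJmqq6l1MQASIjRWiZmZmZqqqqmZmZmZmZmZmZmYiJmImZqrupdTIzRERFZ4mZmZmqqqqZmZmZmZmaqpmYh4iIiYiZq7qXZmZmVVZniZmZmaqqqpmZmZmaqqqqqZh3d4iId3iru6qZmZiHd3eJmZmZuqqqmZmZmaqqqqqpmHd3iIh2Z4q7u7vLuqmIeImZmZm7uqqZmZmqqqqqqpmZh3eIh2VWeKq7zN3MupiIiZmZmruqqpmZmqqqqqmZmZmHeIiIdVVniZq83d3LqYiJmZmZqqqpmZmaqqqpmYiZmYd4iZh2VWZ4mrzM3MupmZmZmZmZmZmZmZmqmZmIiImZiHeImIdmZneau8zMu6mZmZmZmZmZmZmZmZmZiIiIiZmId3iIh2ZneJq7u7u6qZmZqqmYmZmZmZmIiIiIiIiJmYh2Z4iId3iJq7u6qqmZmZmqqZiZmZmZmYiIiIiJmZmZiHZmeIiIiJqruqmZiZmZmaqpmZmZmZmZiIiJmZmZmZmYd2Z4iIiImqu6mYd4iZmZqqmZiZmZmZmZmZmqqqqqqZmHd3eIh3eJq7qYdneJmZmZmZmJmaqZmqqqqru7u7qqqZiHd3d3Zniauph2d4mZmZmZmZmaqpmqqru7u7u7uqqqqZh2ZmZmZ4mqmHd4mZmYmZmZiZmZmaq7u7u7u7qqqqqqmHZVVVZneJmIiIiZmZmZmZmIiZmZq7zMy7uqqZmZmqqpdlRVZmZ3eIiJmZmZmZmamYiIiZqrzMzLuqmZiImaqqmGVVZnd3d3eJmZmZmZmaqpiIiJmqvMzLuqqZmIiZqqqod3d4iIiIiImZmZmZmZqqmIiJmZqrzLu6qpmZmZmqqqmZmZmZmZmZmpmZmZmZmqqZmZmZmau7u6qqmZmZmaqqqZmZmZmaqqqqqZmZmZmaqp"/>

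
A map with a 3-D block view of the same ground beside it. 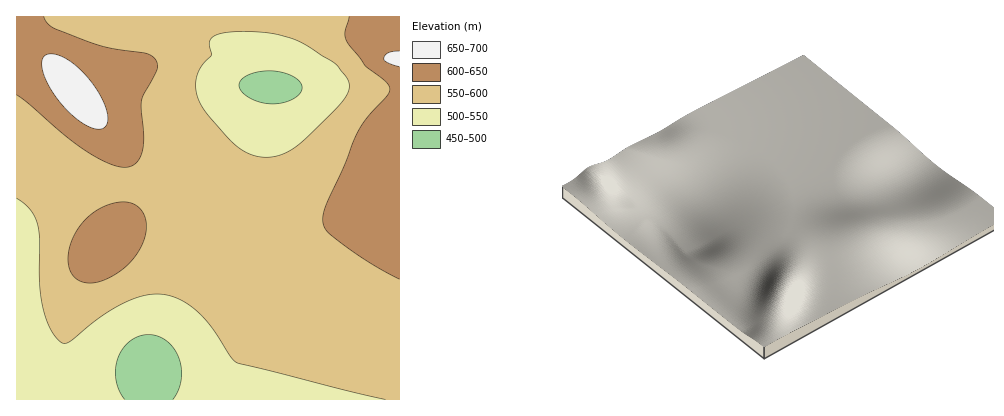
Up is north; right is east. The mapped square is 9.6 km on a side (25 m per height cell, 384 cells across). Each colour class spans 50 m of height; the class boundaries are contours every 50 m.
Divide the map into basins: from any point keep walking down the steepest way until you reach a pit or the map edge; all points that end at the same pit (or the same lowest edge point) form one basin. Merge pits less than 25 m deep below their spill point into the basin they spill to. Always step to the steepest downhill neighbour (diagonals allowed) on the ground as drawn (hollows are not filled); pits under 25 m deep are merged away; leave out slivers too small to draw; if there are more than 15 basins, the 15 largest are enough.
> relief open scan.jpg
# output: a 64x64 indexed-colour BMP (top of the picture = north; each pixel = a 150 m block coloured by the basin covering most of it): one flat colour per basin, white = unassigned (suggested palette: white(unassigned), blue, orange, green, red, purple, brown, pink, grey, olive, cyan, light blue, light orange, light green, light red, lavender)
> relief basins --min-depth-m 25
<image width="64" height="64" href="data:image/bmp;base64,Qk12CAAAAAAAAHYAAAAoAAAAQAAAAEAAAAABAAQAAAAAAAAIAAATCwAAEwsAABAAAAAAAAAA////ALR3HwAOf/8ALKAsACgn1gC9Z5QAS1aMAMJ34wB/f38AIr28AM++FwDox64AeLv/AIrfmACWmP8A1bDFADMzMzMRERERERERERERERERERERERERERERERERERERMzMzMxEREREREREREREREREREREREREREREREREREREzMzMxERERERERERERERERERERERERERERERERERERETMzMzERERERERERERERERERERERERERERERERERERERMzMzMREREREREREREREREREREREREREREREREREREREzMzMxERERERERERERERERERERERERERERERERERERETMzMzERERERERERERERERERERERERERERERERERERERMzMzMxEREREREREREREREREREREREREREREREREREREzMzMzERERERERERERERERERERERERERERERERERERETMzMzMRERERERERERERERERERERERERERERERERERERMzMzMxEREREREREREREREREREREREREREREREREREREzMzMzERERERERERERERERERERERERERERERERERERETMzMzMxERERERERERERERERERERERERERERERERERERMzMzMzEREREREREREREREREREREREREREREREREREREzMzMzMRERERERERERERERERERERERERERERERERERETMzMzMzERERERERERERERERERERERERERERERERERERMzMzMzMREREREREREREREREREREREREREREREREREREzMzMzMxERERERERERERERERERERERERERERERERERETMzMzMzERERERERERERERERERERERERERERERERERERMzMzMzMxEREREREREREREREREREREREREREREREREREzMzMzMzERERERERERERERERERERERERERERERERERETMzMzMzMxERERERERERERERERERERERERERERERERERMzMzMzMzEREREREREREREREREREREREREREREREREREzMzMzMzMxERERERERERERERERERERERERERERERERETMzMzMzMzERERERERERERERERERERERERERERERERERMzMzMzMzMxEREREREREREREREREREREREREREREREREzMzMzMzMzMRERERERERERERERERERERERERERERERETMzMzMzMzMzERERERERERERERERERERERERERERERERMzMzMzMzMzMxEREREREREREREREREiIREREREREREREzMzMzMzMzMzMRERERERERERESIiIiIiIiIhERERERETMzMzMzMzMzMyEREREREREREiIiIiIiIiIiIiERERERMzMzMzMzMzMzMhERERERERIiIiIiIiIiIiIiIiEREREzMzMzMzMzMzMyERERERESIiIiIiIiIiIiIiIiIiERETMzMzMzMzMzMzIhERERIiIiIiIiIiIiIiIiIiIiIhERMzMzMzMzMzMzMiIhESIiIiIiIiIiIiIiIiIiIiIiEREzMzMzMzMzMzMyIiIiIiIiIiIiIiIiIiIiIiIiIiERETMzMzMzMzMzMzIiIiIiIiIiIiIiIiIiIiIiIiIiIRERMzMzMzMzMzMzMiIiIiIiIiIiIiIiIiIiIiIiIiIhEREzMzMzMzMzMzMyIiIiIiIiIiIiIiIiIiIiIiIiIiIRETMzMzMzMzMzMzIiIiIiIiIiIiIiIiIiIiIiIiIiIhERMzMzMzMzMzMzIiIiIiIiIiIiIiIiIiIiIiIiIiIiEREzMzMzMzMzMzMiIiIiIiIiIiIiIiIiIiIiIiIiIiIhETMzMzMzMzMzMiIiIiIiIiIiIiIiIiIiIiIiIiIiIiERMzMzMzMzMzMiIiIiIiIiIiIiIiIiIiIiIiIiIiIiIhEzMzMzMzMzMyIiIiIiIiIiIiIiIiIiIiIiIiIiIiIiETMzMzMzMzMyIiIiIiIiIiIiIiIiIiIiIiIiIiIiIiIhMzMzMzMzMyIiIiIiIiIiIiIiIiIiIiIiIiIiIiIiIiIzMzMzMzMyIiIiIiIiIiIiIiIiIiIiIiIiIiIiIiIiIjMzMzMzMyIiIiIiIiIiIiIiIiIiIiIiIiIiIiIiIiIiMzMzMzMyIiIiIiIiIiIiIiIiIiIiIiIiIiIiIiIiIiIzMzMzMzIiIiIiIiIiIiIiIiIiIiIiIiIiIiIiIiIiIjMzMzMzIiIiIiIiIiIiIiIiIiIiIiIiIiIiIiIiIiIiMzMzMzIiIiIiIiIiIiIiIiIiIiIiIiIiIiIiIiIiIiIzMzMzIiIiIiIiIiIiIiIiIiIiIiIiIiIiIiIiIiIiIjMzMzIiIiIiIiIiIiIiIiIiIiIiIiIiIiIiIiIiIiIiMzMzIiIiIiIiIiIiIiIiIiIiIiIiIiIiIiIiIiIiIiIzMzIiIiIiIiIiIiIiIiIiIiIiIiIiIiIiIiIiIiIiIjMzIiIiIiIiIiIiIiIiIiIiIiIiIiIiIiIiIiIiIiERMzIiIiIiIiIiIiIiIiIiIiIiIiIiIiIiIiIiIiIiEREzIiIiIiIiIiIiIiIiIiIiIiIiIiIiIiIiIiIiIiIRESIiIiIiIiIiIiIiIiIiIiIiIiIiIiIiIiIiIiIiIRERIiIiIiIiIiIiIiIiIiIiIiIiIiIiIiIiIiIiIiIhEREiIiIiIiIiIiIiIiIiIiIiIiIiIiIiIiIiIiIiIiIRESIiIiIiIiIiIiIiIiIiIiIiIiIiIiIiIiIiIiIiIhER"/>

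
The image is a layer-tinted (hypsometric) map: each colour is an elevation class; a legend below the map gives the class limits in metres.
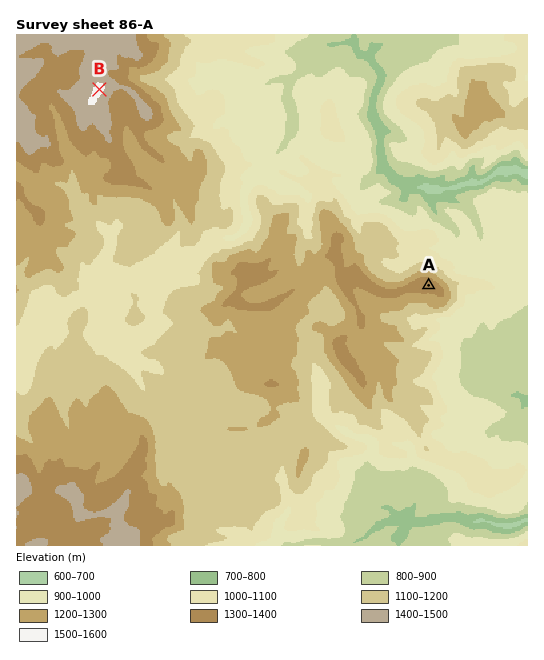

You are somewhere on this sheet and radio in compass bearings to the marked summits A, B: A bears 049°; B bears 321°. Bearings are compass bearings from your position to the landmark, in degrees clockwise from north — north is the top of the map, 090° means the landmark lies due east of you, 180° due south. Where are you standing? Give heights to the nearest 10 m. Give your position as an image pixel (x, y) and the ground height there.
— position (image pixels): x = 329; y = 372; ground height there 1120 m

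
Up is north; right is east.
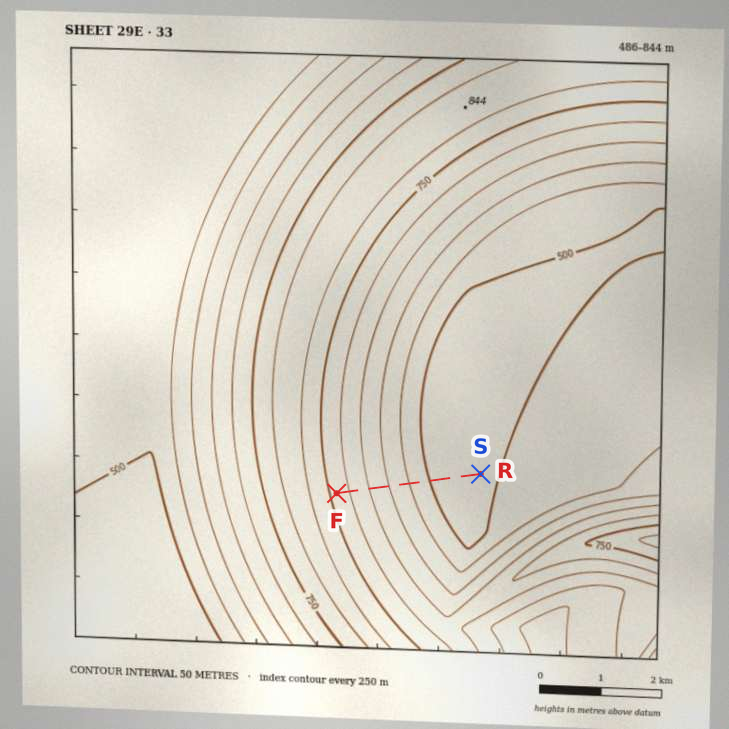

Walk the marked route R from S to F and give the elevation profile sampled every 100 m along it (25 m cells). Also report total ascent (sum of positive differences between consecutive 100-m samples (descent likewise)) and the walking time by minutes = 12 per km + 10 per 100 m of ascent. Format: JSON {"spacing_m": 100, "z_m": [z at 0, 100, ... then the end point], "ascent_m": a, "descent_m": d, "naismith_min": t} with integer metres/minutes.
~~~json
{"spacing_m": 100, "z_m": [497, 496, 496, 495, 494, 494, 493, 493, 495, 508, 523, 538, 553, 568, 583, 598, 613, 629, 644, 659, 674, 689, 705, 720, 733], "ascent_m": 240, "descent_m": 4, "naismith_min": 53}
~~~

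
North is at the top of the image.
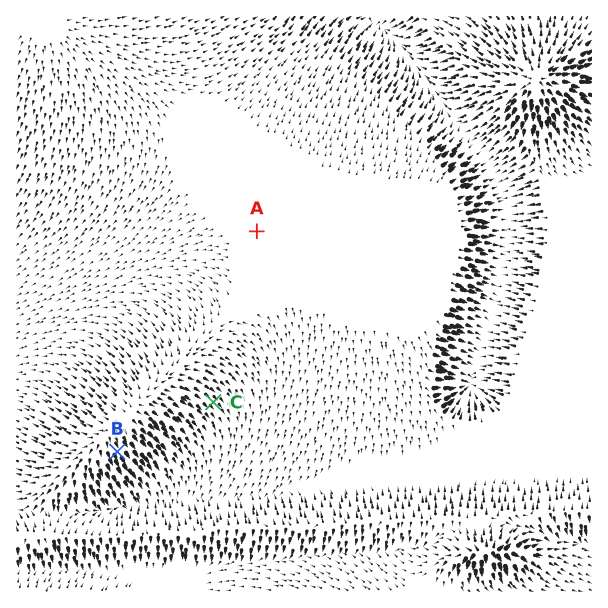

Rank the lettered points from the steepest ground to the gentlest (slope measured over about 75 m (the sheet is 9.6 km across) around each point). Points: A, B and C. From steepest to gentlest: B C A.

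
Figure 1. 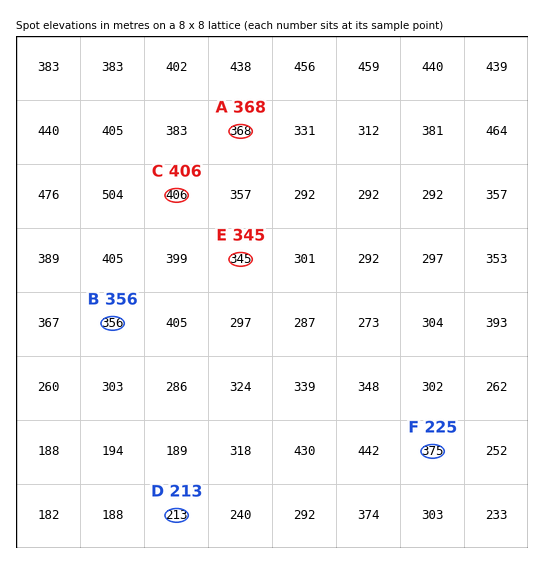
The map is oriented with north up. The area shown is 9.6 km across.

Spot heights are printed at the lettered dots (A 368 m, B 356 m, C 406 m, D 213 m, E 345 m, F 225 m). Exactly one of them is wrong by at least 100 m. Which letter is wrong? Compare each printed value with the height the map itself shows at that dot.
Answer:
F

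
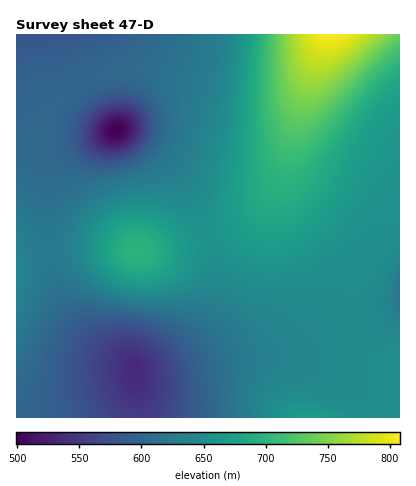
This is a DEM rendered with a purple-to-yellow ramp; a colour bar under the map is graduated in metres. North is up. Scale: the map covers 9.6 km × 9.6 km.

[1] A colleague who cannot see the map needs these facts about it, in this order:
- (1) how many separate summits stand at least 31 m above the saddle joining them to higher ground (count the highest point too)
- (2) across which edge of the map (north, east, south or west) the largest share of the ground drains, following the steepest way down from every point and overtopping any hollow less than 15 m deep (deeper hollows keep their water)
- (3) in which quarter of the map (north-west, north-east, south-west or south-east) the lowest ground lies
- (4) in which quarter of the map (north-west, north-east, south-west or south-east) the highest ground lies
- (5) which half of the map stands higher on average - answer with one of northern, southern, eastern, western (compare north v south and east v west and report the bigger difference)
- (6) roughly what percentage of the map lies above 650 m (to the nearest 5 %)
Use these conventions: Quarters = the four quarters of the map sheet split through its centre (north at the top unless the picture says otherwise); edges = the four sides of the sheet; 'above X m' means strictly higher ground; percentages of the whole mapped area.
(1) There are 2 summits with 31 m or more of prominence.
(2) Most of the ground drains across the southern edge.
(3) The lowest point lies in the north-west quarter of the map.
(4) The highest point lies in the north-east quarter of the map.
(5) The eastern half stands higher on average than the western half.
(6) Roughly 35 % of the ground is higher than 650 m.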